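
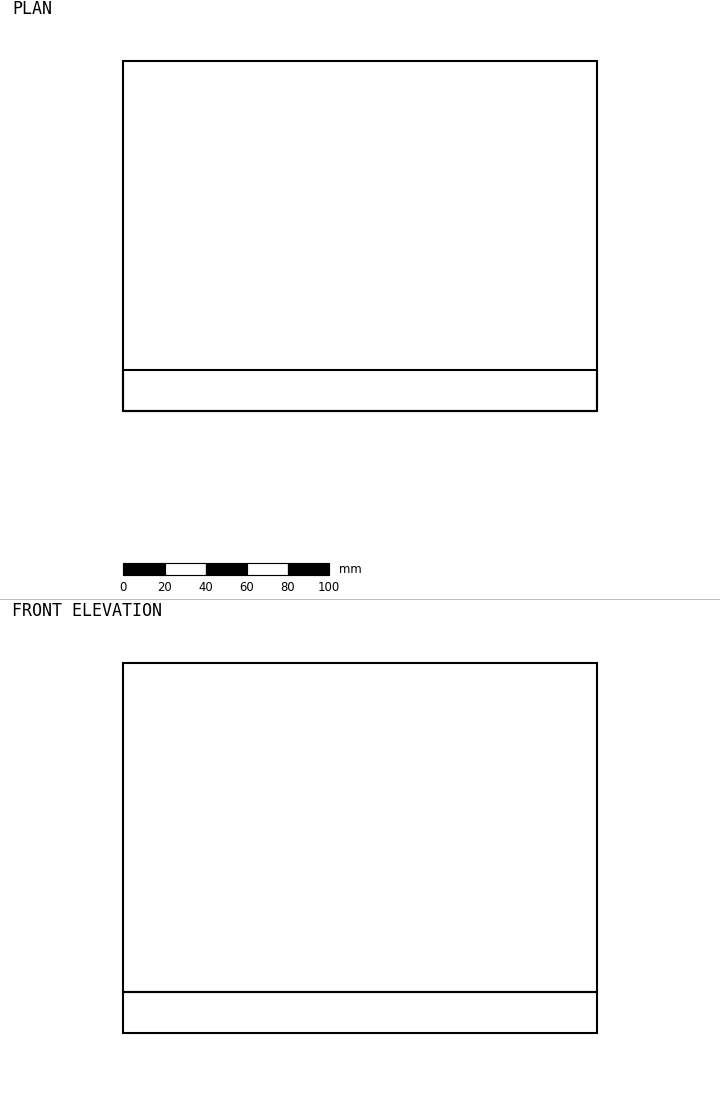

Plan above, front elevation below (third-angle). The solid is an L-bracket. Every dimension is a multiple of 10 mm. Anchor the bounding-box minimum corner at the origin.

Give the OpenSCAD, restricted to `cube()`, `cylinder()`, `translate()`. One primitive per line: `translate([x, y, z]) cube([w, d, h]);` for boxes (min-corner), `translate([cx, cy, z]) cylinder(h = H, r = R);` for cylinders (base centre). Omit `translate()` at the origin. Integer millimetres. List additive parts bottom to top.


cube([230, 170, 20]);
translate([0, 0, 20]) cube([230, 20, 160]);


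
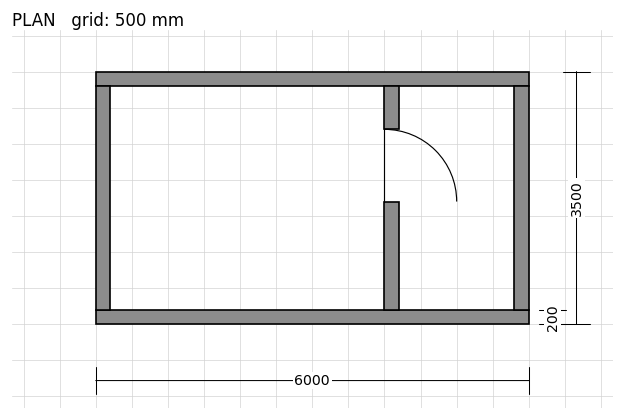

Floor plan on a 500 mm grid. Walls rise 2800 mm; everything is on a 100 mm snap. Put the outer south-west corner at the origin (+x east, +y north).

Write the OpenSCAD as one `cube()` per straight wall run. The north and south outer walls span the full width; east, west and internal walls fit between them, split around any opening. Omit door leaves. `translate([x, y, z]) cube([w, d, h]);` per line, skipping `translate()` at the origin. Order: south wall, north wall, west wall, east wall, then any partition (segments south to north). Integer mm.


cube([6000, 200, 2800]);
translate([0, 3300, 0]) cube([6000, 200, 2800]);
translate([0, 200, 0]) cube([200, 3100, 2800]);
translate([5800, 200, 0]) cube([200, 3100, 2800]);
translate([4000, 200, 0]) cube([200, 1500, 2800]);
translate([4000, 2700, 0]) cube([200, 600, 2800]);


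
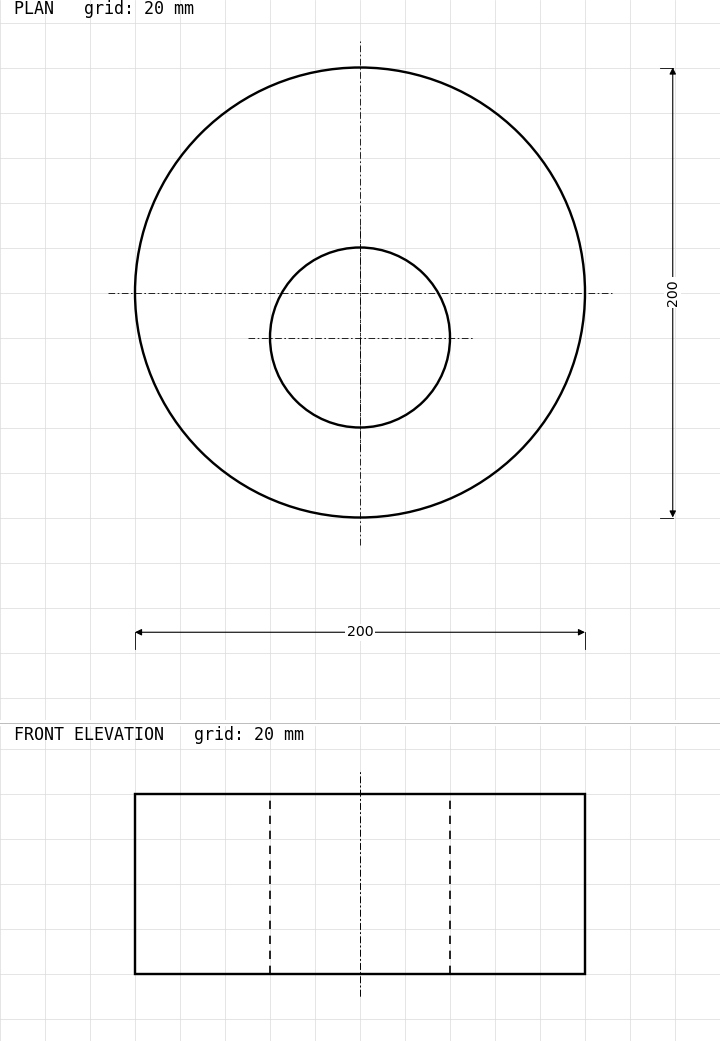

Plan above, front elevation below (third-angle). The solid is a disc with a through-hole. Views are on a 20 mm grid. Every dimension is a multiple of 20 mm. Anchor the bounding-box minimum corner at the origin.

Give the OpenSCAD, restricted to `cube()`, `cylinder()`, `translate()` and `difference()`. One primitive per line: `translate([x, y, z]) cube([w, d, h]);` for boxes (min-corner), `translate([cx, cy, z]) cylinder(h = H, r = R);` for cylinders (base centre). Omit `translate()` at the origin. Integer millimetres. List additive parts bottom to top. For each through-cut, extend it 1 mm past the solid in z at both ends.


difference() {
  translate([100, 100, 0]) cylinder(h = 80, r = 100);
  translate([100, 80, -1]) cylinder(h = 82, r = 40);
}


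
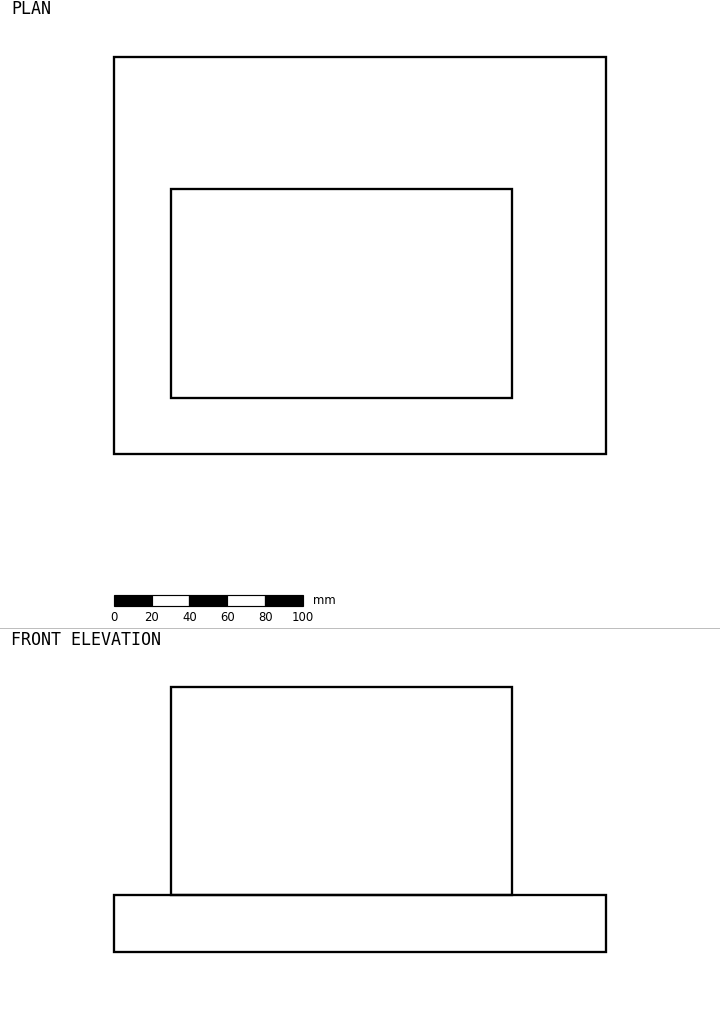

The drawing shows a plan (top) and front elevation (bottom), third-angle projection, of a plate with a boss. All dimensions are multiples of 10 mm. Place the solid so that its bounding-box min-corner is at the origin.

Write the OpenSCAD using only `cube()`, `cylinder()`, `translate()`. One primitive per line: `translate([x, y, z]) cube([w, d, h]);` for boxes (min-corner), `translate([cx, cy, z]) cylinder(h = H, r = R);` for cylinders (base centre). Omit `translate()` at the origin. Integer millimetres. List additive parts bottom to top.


cube([260, 210, 30]);
translate([30, 30, 30]) cube([180, 110, 110]);


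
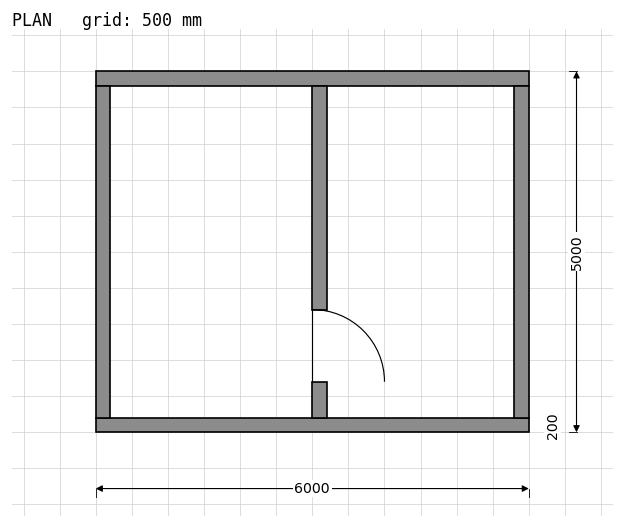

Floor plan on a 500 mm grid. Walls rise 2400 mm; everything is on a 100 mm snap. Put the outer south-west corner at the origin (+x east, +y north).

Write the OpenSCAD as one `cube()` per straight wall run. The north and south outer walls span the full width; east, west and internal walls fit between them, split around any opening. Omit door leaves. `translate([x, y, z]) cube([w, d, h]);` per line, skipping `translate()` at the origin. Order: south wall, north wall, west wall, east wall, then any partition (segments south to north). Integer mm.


cube([6000, 200, 2400]);
translate([0, 4800, 0]) cube([6000, 200, 2400]);
translate([0, 200, 0]) cube([200, 4600, 2400]);
translate([5800, 200, 0]) cube([200, 4600, 2400]);
translate([3000, 200, 0]) cube([200, 500, 2400]);
translate([3000, 1700, 0]) cube([200, 3100, 2400]);


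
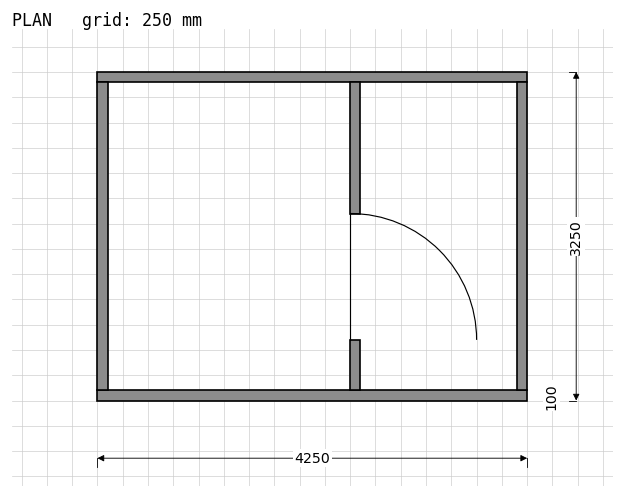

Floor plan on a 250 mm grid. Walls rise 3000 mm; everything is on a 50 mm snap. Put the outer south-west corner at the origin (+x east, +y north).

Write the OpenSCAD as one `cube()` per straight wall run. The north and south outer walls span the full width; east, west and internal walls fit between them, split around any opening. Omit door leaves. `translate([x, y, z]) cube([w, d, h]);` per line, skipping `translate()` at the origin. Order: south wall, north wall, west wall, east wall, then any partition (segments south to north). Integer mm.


cube([4250, 100, 3000]);
translate([0, 3150, 0]) cube([4250, 100, 3000]);
translate([0, 100, 0]) cube([100, 3050, 3000]);
translate([4150, 100, 0]) cube([100, 3050, 3000]);
translate([2500, 100, 0]) cube([100, 500, 3000]);
translate([2500, 1850, 0]) cube([100, 1300, 3000]);


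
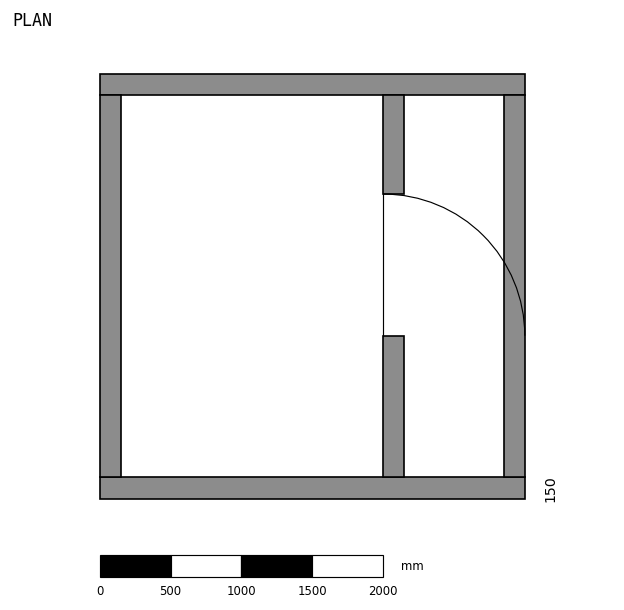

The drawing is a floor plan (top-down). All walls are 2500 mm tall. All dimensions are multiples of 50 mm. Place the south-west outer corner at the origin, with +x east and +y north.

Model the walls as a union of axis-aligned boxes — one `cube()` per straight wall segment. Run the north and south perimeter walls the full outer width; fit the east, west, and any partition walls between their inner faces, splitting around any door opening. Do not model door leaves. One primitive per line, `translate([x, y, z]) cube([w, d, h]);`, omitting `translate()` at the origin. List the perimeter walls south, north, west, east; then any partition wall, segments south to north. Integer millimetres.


cube([3000, 150, 2500]);
translate([0, 2850, 0]) cube([3000, 150, 2500]);
translate([0, 150, 0]) cube([150, 2700, 2500]);
translate([2850, 150, 0]) cube([150, 2700, 2500]);
translate([2000, 150, 0]) cube([150, 1000, 2500]);
translate([2000, 2150, 0]) cube([150, 700, 2500]);


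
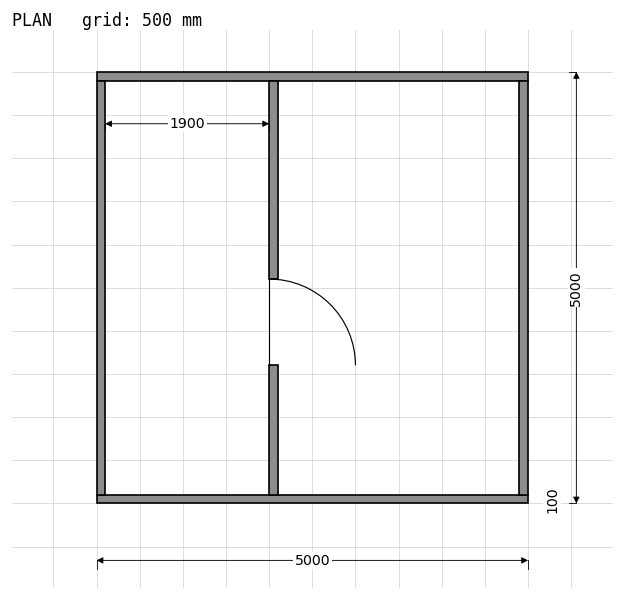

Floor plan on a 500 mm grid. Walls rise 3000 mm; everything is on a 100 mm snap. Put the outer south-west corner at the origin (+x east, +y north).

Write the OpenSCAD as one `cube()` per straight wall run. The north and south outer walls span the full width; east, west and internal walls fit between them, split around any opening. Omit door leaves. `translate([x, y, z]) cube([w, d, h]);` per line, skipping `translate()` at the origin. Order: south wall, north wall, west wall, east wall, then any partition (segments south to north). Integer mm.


cube([5000, 100, 3000]);
translate([0, 4900, 0]) cube([5000, 100, 3000]);
translate([0, 100, 0]) cube([100, 4800, 3000]);
translate([4900, 100, 0]) cube([100, 4800, 3000]);
translate([2000, 100, 0]) cube([100, 1500, 3000]);
translate([2000, 2600, 0]) cube([100, 2300, 3000]);


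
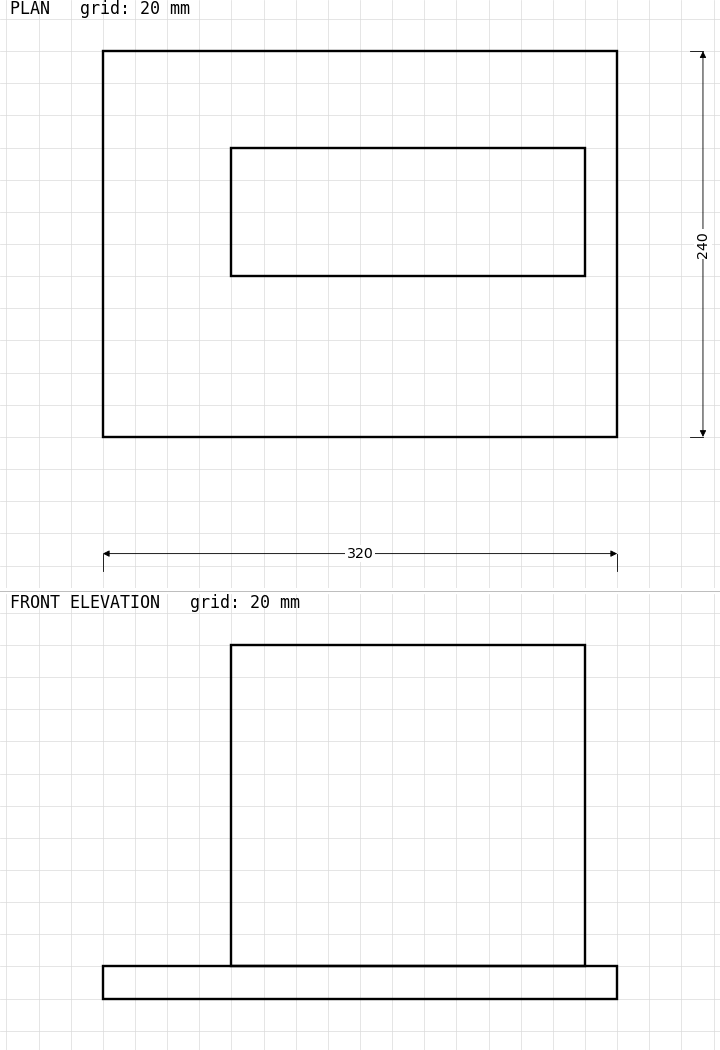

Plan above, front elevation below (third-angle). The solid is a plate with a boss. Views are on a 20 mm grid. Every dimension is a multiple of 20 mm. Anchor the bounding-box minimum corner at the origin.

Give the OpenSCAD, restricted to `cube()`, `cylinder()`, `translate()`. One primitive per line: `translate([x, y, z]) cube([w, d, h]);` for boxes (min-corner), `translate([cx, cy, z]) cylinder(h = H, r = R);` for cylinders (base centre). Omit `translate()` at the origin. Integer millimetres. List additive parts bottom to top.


cube([320, 240, 20]);
translate([80, 100, 20]) cube([220, 80, 200]);


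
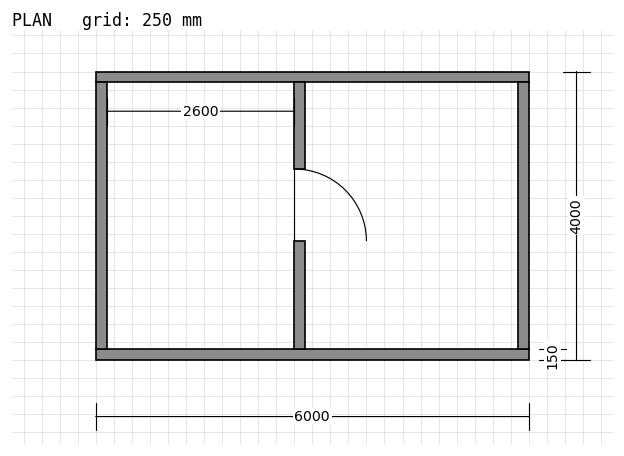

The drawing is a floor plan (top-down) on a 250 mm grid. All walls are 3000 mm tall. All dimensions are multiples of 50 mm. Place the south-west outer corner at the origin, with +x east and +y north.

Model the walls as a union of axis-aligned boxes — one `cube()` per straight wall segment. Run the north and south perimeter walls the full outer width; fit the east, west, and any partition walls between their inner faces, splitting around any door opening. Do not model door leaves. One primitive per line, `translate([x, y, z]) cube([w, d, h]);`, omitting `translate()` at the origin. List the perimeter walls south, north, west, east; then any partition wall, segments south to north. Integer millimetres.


cube([6000, 150, 3000]);
translate([0, 3850, 0]) cube([6000, 150, 3000]);
translate([0, 150, 0]) cube([150, 3700, 3000]);
translate([5850, 150, 0]) cube([150, 3700, 3000]);
translate([2750, 150, 0]) cube([150, 1500, 3000]);
translate([2750, 2650, 0]) cube([150, 1200, 3000]);


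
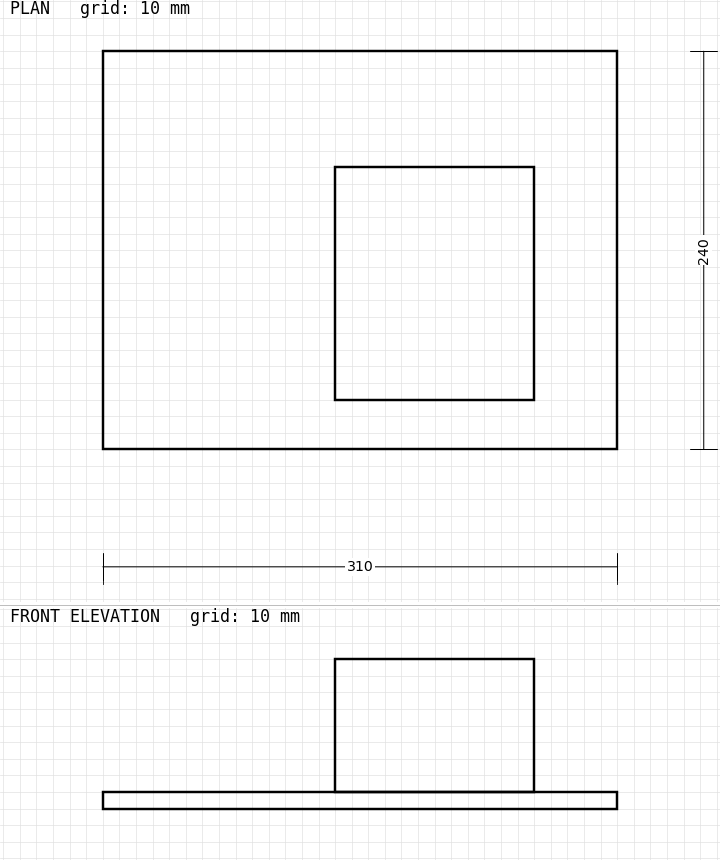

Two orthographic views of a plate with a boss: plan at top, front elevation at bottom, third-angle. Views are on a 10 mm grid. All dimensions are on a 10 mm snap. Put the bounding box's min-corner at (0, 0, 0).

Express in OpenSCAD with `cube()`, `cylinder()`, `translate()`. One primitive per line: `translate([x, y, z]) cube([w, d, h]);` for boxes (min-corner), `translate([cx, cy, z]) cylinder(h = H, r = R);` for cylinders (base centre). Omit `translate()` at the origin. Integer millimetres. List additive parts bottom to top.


cube([310, 240, 10]);
translate([140, 30, 10]) cube([120, 140, 80]);


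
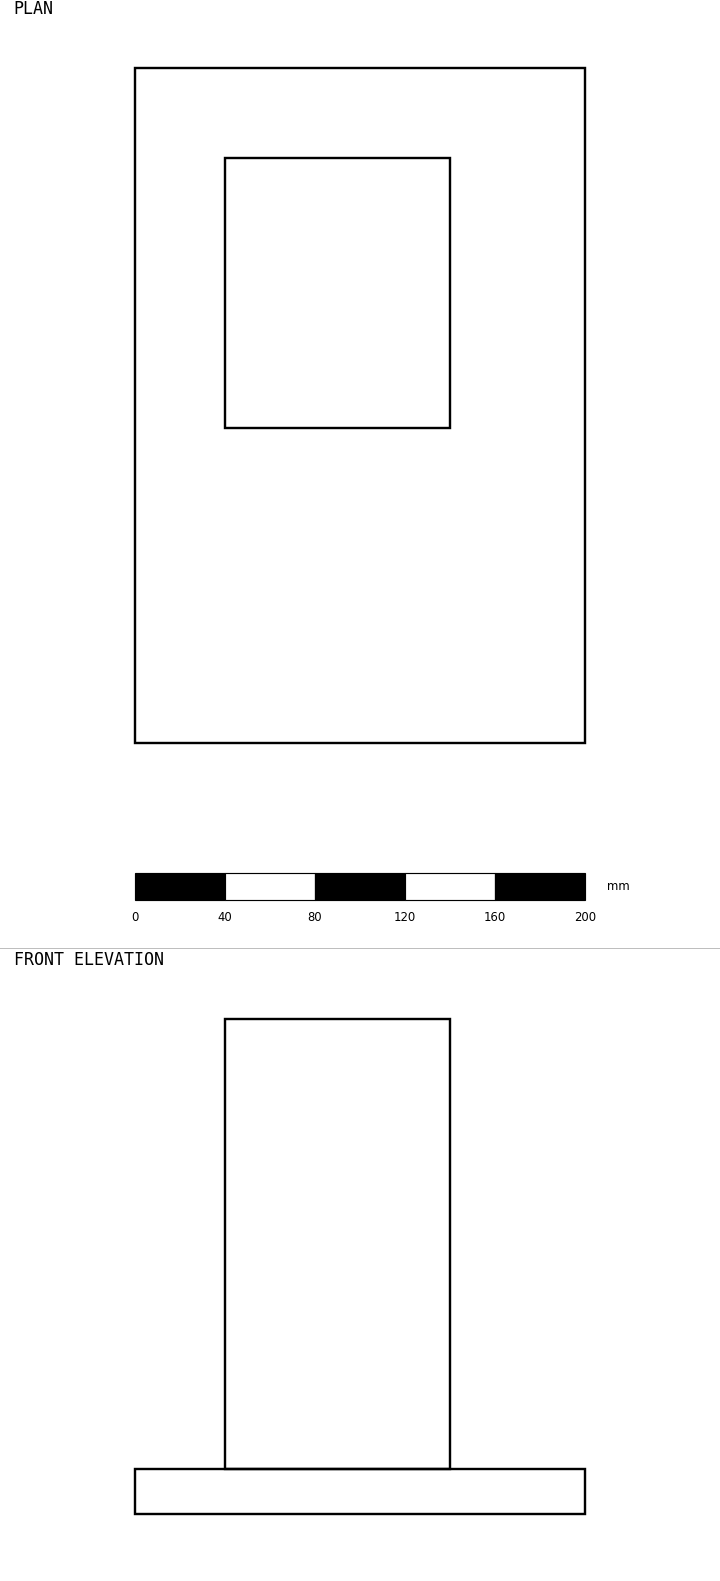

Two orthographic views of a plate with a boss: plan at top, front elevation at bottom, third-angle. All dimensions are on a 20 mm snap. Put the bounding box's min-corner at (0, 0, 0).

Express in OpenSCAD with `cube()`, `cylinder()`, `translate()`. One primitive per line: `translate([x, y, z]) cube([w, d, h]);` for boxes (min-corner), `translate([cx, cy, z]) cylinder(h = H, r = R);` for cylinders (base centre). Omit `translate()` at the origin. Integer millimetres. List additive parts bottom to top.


cube([200, 300, 20]);
translate([40, 140, 20]) cube([100, 120, 200]);


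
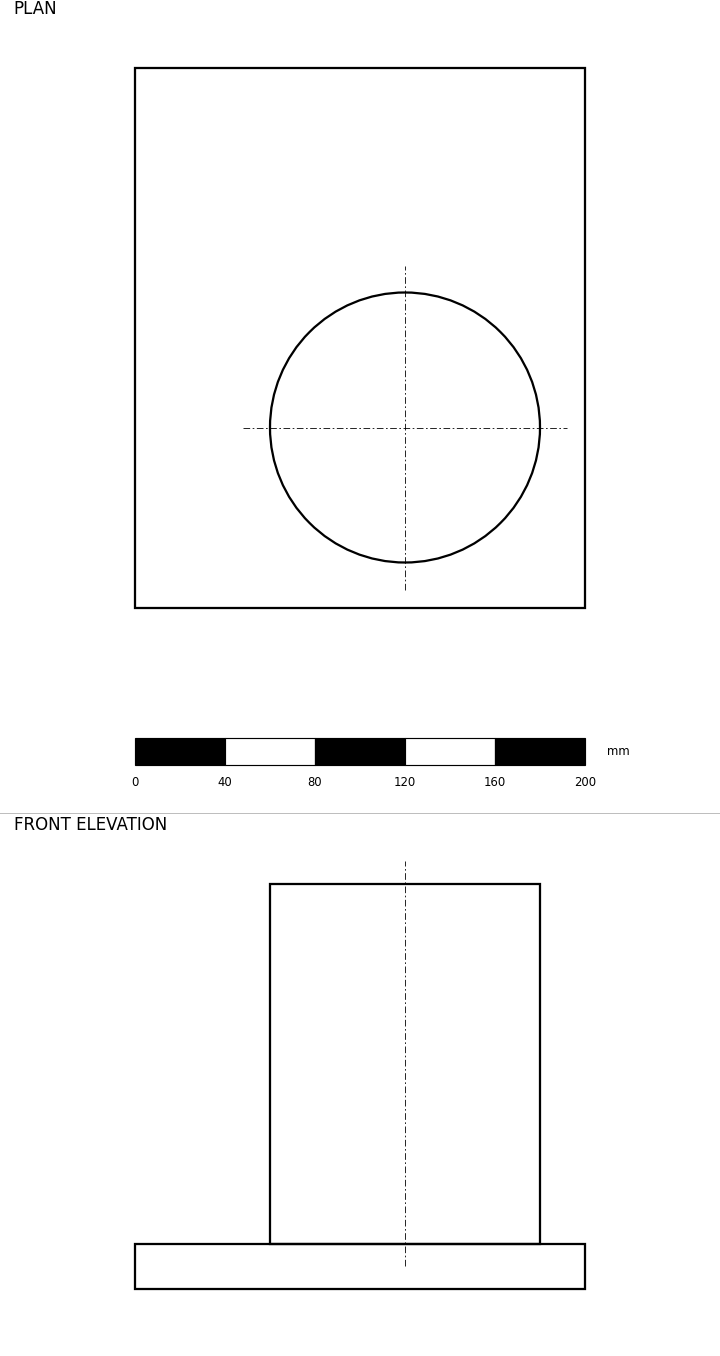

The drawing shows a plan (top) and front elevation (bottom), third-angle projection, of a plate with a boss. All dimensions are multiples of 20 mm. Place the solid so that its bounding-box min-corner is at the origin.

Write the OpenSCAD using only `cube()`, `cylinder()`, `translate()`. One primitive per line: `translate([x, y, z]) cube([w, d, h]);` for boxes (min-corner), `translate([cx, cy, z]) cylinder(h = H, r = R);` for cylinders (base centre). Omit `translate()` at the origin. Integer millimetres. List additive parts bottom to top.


cube([200, 240, 20]);
translate([120, 80, 20]) cylinder(h = 160, r = 60);


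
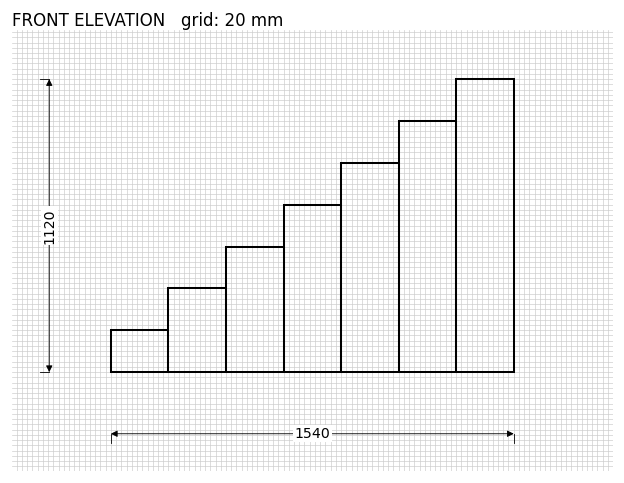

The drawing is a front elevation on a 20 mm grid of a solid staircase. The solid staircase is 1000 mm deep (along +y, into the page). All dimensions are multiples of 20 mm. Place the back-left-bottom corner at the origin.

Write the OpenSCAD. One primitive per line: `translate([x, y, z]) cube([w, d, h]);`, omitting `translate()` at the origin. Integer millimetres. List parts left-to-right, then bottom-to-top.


cube([220, 1000, 160]);
translate([220, 0, 0]) cube([220, 1000, 320]);
translate([440, 0, 0]) cube([220, 1000, 480]);
translate([660, 0, 0]) cube([220, 1000, 640]);
translate([880, 0, 0]) cube([220, 1000, 800]);
translate([1100, 0, 0]) cube([220, 1000, 960]);
translate([1320, 0, 0]) cube([220, 1000, 1120]);


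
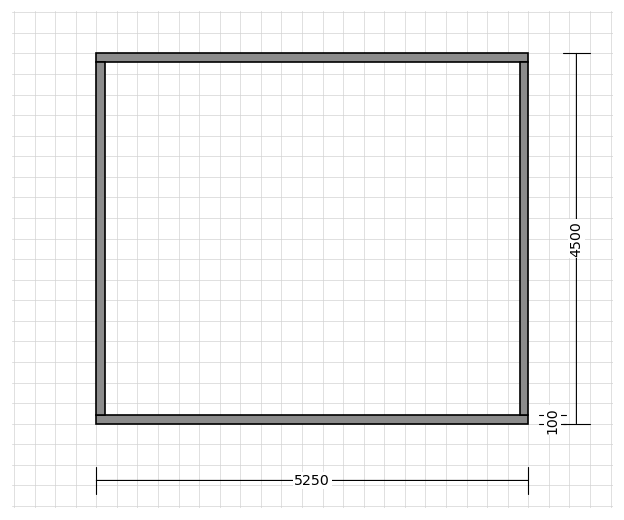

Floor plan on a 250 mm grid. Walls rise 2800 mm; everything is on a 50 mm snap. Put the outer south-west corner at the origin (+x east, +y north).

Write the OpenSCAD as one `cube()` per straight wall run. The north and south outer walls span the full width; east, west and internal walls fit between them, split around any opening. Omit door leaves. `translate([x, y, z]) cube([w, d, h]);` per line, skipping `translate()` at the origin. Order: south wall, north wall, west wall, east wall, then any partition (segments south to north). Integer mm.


cube([5250, 100, 2800]);
translate([0, 4400, 0]) cube([5250, 100, 2800]);
translate([0, 100, 0]) cube([100, 4300, 2800]);
translate([5150, 100, 0]) cube([100, 4300, 2800]);


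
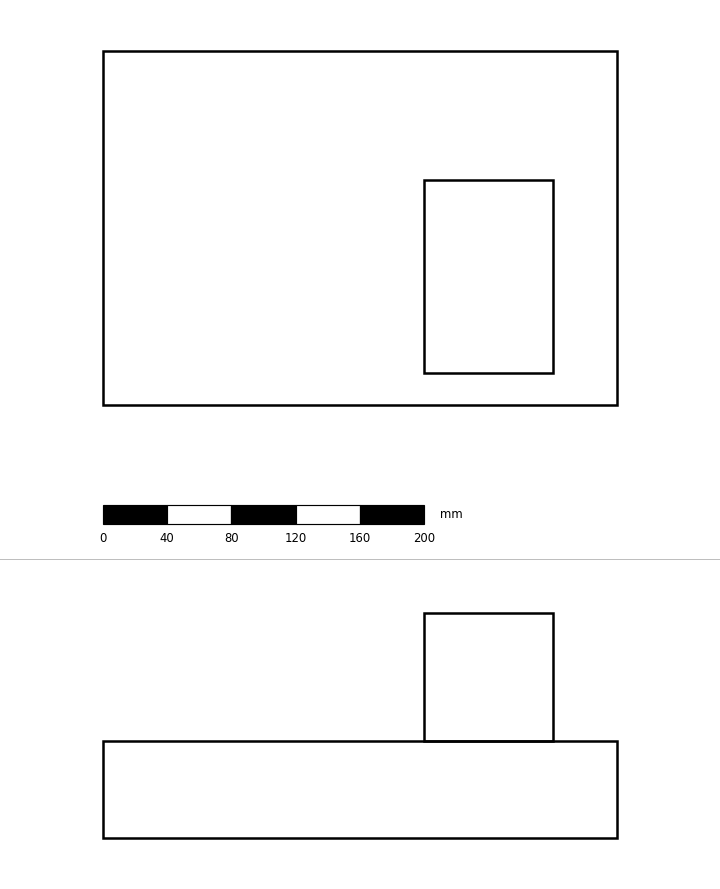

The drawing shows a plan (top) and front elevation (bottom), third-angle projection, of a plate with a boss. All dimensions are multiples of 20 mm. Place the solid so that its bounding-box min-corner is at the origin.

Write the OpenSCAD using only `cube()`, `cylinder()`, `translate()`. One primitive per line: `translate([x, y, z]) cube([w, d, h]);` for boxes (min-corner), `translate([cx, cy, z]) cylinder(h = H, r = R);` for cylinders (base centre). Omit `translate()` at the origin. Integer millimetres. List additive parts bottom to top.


cube([320, 220, 60]);
translate([200, 20, 60]) cube([80, 120, 80]);


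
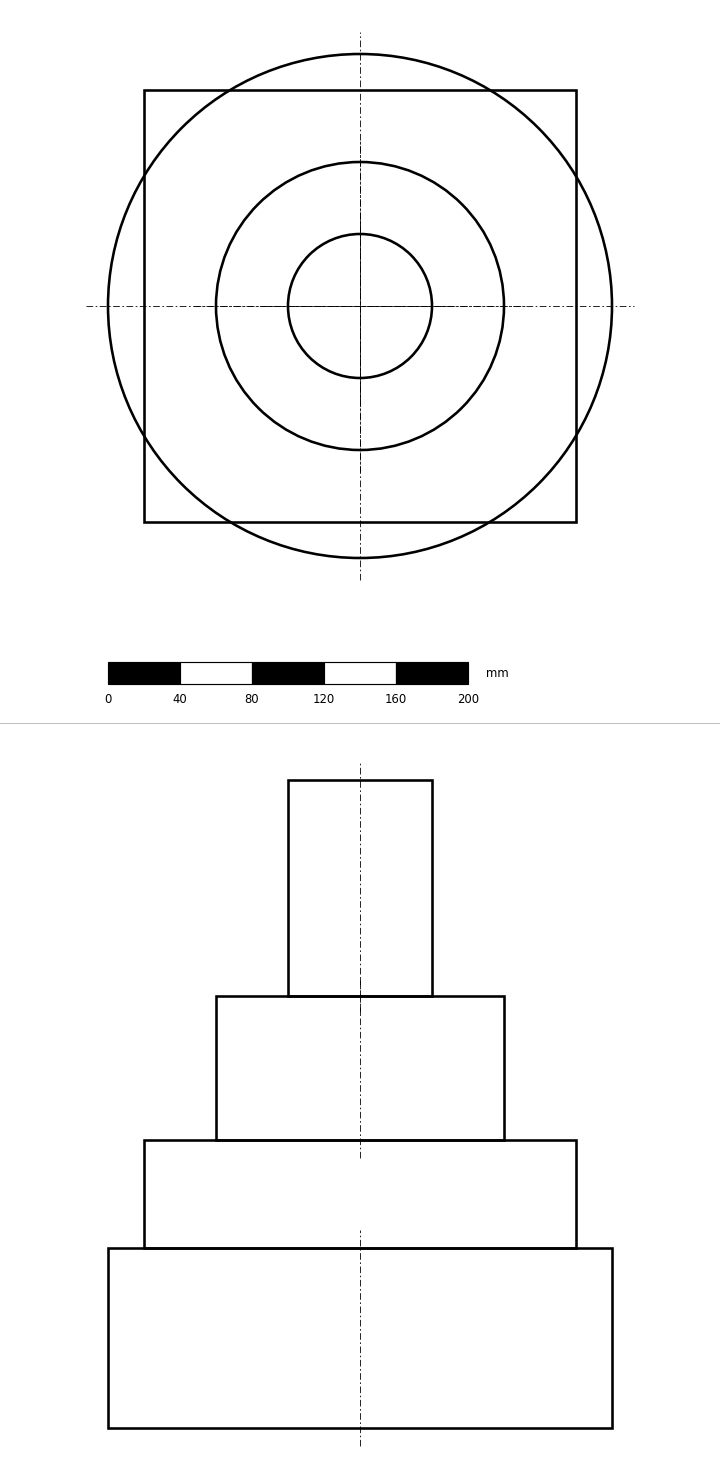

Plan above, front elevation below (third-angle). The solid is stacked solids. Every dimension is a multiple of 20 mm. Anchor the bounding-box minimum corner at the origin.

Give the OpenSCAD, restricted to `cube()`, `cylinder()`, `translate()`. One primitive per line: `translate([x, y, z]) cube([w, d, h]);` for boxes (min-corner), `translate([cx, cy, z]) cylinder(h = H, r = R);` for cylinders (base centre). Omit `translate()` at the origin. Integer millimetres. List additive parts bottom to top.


translate([140, 140, 0]) cylinder(h = 100, r = 140);
translate([20, 20, 100]) cube([240, 240, 60]);
translate([140, 140, 160]) cylinder(h = 80, r = 80);
translate([140, 140, 240]) cylinder(h = 120, r = 40);


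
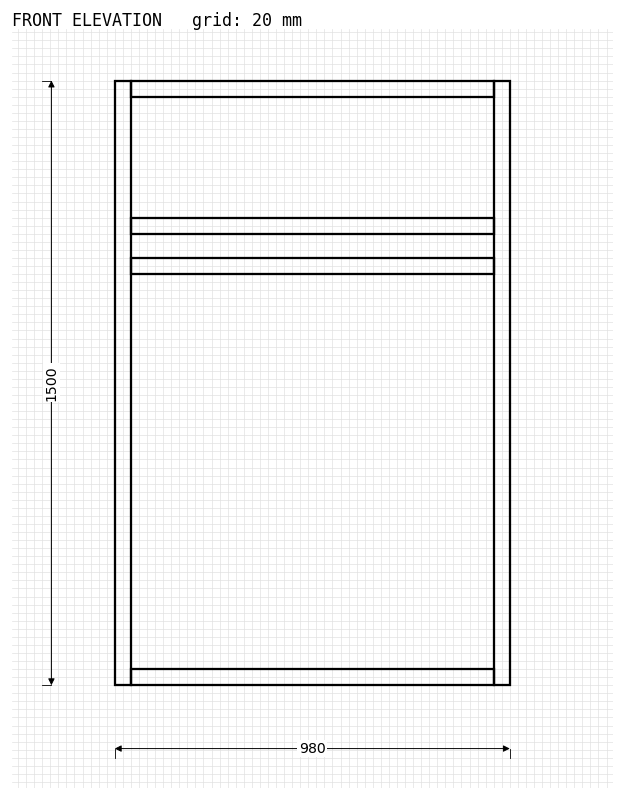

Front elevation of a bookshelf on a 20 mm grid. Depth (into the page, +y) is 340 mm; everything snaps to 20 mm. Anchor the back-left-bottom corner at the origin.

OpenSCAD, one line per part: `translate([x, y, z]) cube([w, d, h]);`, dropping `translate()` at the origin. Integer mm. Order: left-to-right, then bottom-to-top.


cube([40, 340, 1500]);
translate([40, 0, 0]) cube([900, 340, 40]);
translate([40, 0, 1020]) cube([900, 340, 40]);
translate([40, 0, 1120]) cube([900, 340, 40]);
translate([40, 0, 1460]) cube([900, 340, 40]);
translate([940, 0, 0]) cube([40, 340, 1500]);


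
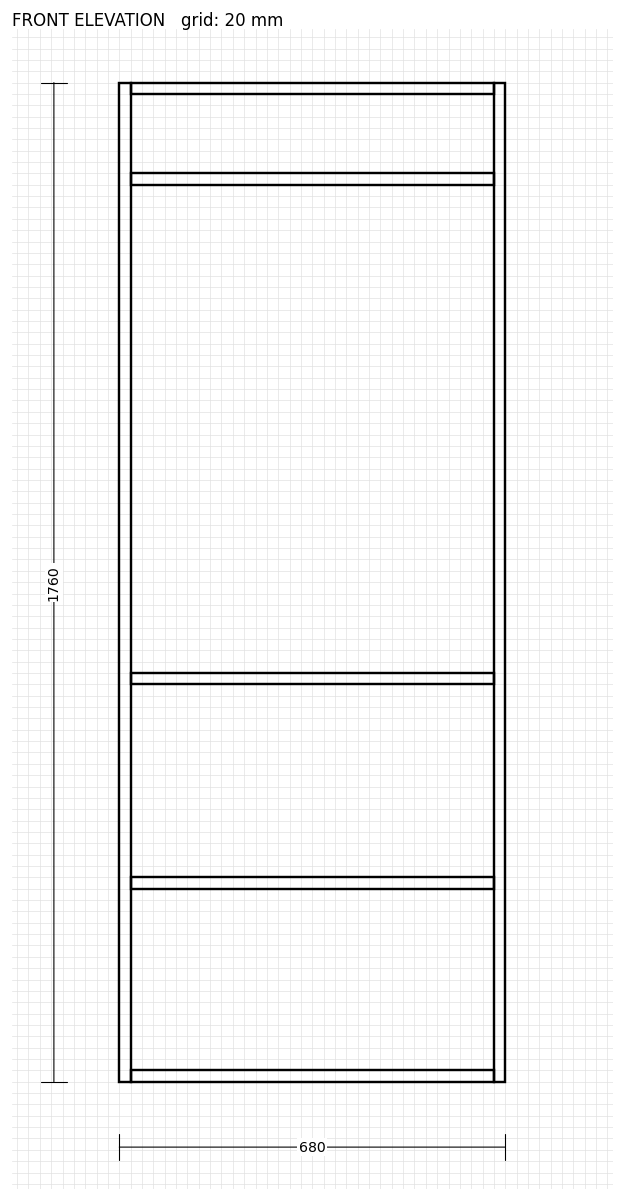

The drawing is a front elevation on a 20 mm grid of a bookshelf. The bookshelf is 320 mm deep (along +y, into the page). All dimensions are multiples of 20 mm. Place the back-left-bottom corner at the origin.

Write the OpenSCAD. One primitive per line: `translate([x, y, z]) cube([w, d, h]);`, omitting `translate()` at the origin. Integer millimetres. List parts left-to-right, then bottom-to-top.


cube([20, 320, 1760]);
translate([20, 0, 0]) cube([640, 320, 20]);
translate([20, 0, 340]) cube([640, 320, 20]);
translate([20, 0, 700]) cube([640, 320, 20]);
translate([20, 0, 1580]) cube([640, 320, 20]);
translate([20, 0, 1740]) cube([640, 320, 20]);
translate([660, 0, 0]) cube([20, 320, 1760]);


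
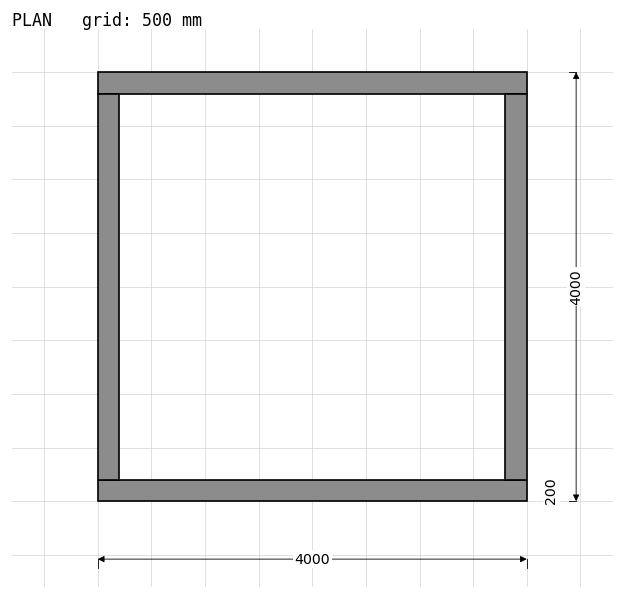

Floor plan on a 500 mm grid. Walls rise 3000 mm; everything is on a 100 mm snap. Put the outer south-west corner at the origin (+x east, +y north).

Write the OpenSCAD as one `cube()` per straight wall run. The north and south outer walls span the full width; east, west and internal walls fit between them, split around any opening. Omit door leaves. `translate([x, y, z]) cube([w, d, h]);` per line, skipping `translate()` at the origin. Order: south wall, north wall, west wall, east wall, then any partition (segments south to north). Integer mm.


cube([4000, 200, 3000]);
translate([0, 3800, 0]) cube([4000, 200, 3000]);
translate([0, 200, 0]) cube([200, 3600, 3000]);
translate([3800, 200, 0]) cube([200, 3600, 3000]);


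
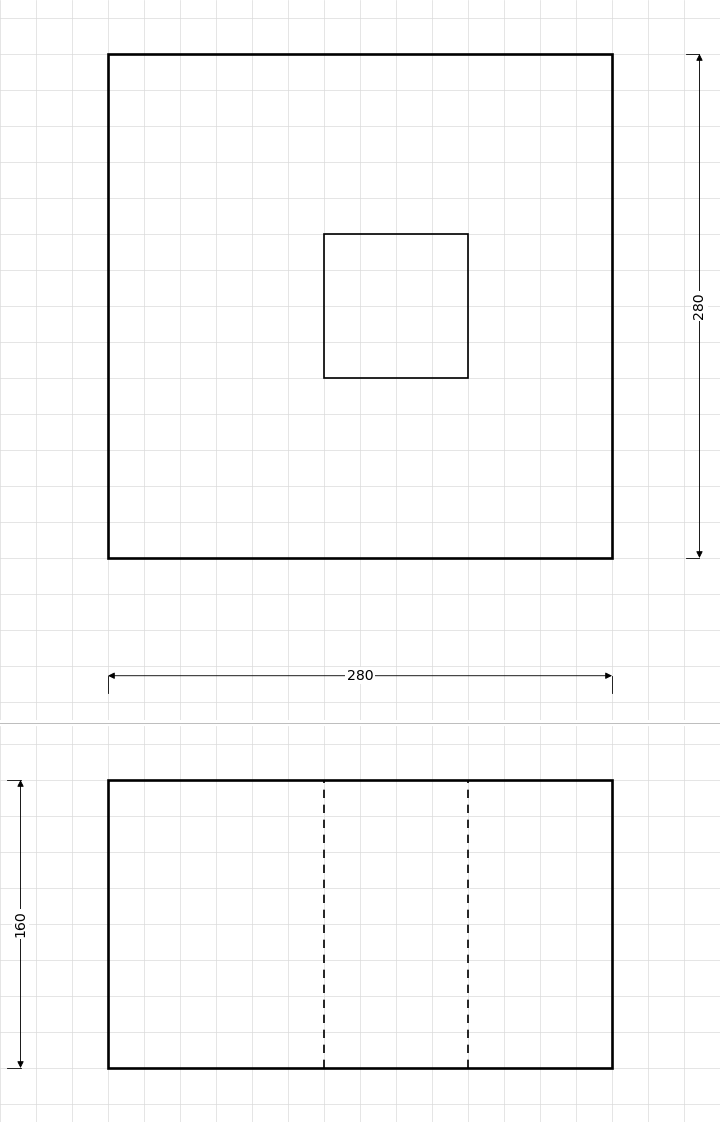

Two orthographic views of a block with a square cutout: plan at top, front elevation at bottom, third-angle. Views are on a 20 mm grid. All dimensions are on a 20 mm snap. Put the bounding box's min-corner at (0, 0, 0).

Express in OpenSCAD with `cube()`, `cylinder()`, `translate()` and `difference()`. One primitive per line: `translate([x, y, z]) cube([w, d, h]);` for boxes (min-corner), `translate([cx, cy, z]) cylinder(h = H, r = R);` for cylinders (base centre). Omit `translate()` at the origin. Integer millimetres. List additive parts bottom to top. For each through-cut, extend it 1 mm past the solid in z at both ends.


difference() {
  cube([280, 280, 160]);
  translate([120, 100, -1]) cube([80, 80, 162]);
}


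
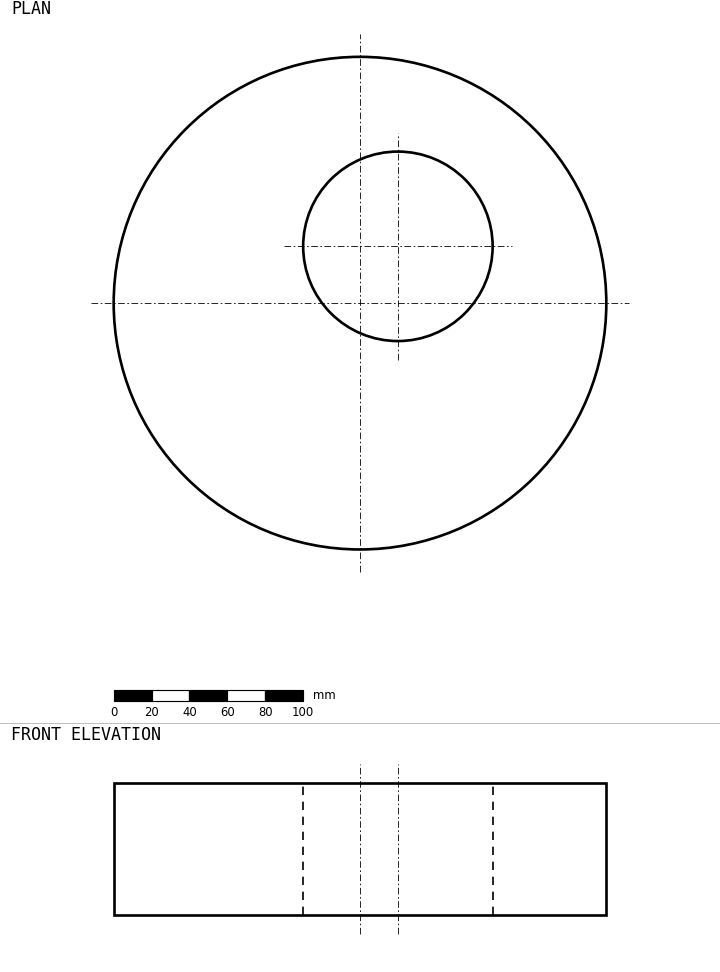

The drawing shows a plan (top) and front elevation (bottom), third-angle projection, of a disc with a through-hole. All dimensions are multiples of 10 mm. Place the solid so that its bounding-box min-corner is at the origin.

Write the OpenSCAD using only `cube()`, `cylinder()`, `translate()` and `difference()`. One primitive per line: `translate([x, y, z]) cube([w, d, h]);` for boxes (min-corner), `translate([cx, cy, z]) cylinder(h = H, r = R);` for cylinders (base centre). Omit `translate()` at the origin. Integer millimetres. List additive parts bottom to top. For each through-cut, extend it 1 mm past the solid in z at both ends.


difference() {
  translate([130, 130, 0]) cylinder(h = 70, r = 130);
  translate([150, 160, -1]) cylinder(h = 72, r = 50);
}


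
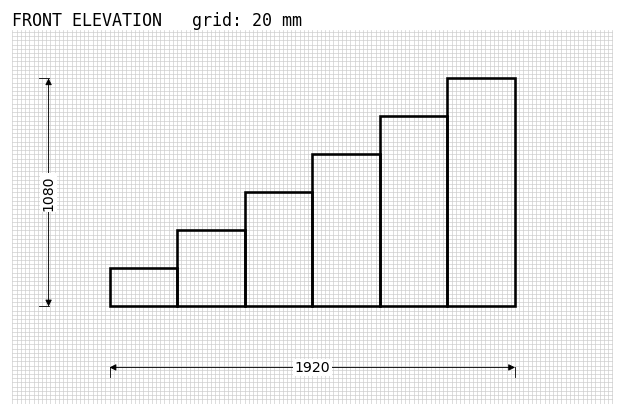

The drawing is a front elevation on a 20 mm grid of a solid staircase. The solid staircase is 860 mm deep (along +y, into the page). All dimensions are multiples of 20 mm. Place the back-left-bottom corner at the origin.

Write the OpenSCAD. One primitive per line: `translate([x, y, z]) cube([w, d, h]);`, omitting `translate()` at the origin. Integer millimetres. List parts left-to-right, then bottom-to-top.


cube([320, 860, 180]);
translate([320, 0, 0]) cube([320, 860, 360]);
translate([640, 0, 0]) cube([320, 860, 540]);
translate([960, 0, 0]) cube([320, 860, 720]);
translate([1280, 0, 0]) cube([320, 860, 900]);
translate([1600, 0, 0]) cube([320, 860, 1080]);


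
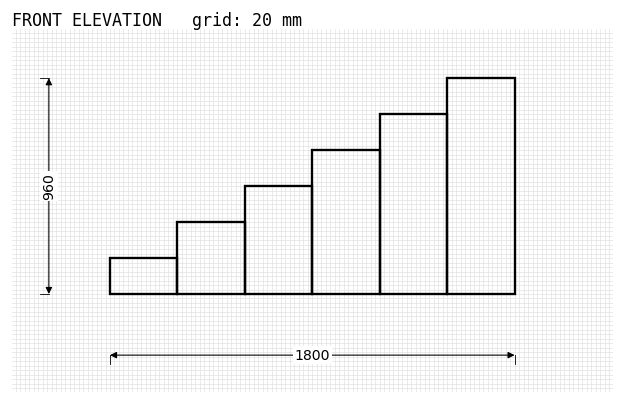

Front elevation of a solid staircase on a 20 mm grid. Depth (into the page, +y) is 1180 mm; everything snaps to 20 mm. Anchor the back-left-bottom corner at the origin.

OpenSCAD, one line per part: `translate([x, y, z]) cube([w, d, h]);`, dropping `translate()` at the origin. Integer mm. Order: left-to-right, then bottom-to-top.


cube([300, 1180, 160]);
translate([300, 0, 0]) cube([300, 1180, 320]);
translate([600, 0, 0]) cube([300, 1180, 480]);
translate([900, 0, 0]) cube([300, 1180, 640]);
translate([1200, 0, 0]) cube([300, 1180, 800]);
translate([1500, 0, 0]) cube([300, 1180, 960]);


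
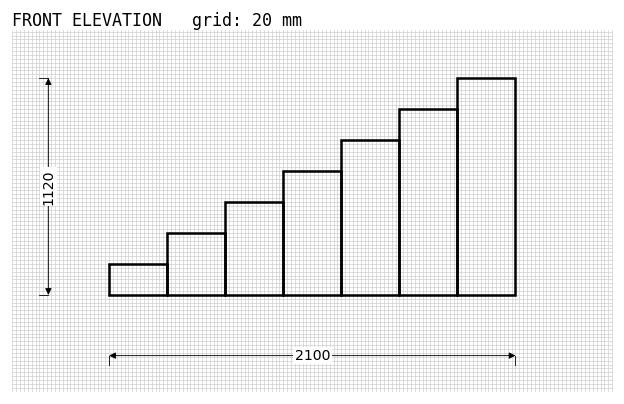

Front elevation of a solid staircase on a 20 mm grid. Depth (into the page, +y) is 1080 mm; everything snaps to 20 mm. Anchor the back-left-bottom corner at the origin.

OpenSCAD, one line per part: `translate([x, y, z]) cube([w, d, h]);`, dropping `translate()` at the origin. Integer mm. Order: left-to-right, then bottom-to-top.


cube([300, 1080, 160]);
translate([300, 0, 0]) cube([300, 1080, 320]);
translate([600, 0, 0]) cube([300, 1080, 480]);
translate([900, 0, 0]) cube([300, 1080, 640]);
translate([1200, 0, 0]) cube([300, 1080, 800]);
translate([1500, 0, 0]) cube([300, 1080, 960]);
translate([1800, 0, 0]) cube([300, 1080, 1120]);


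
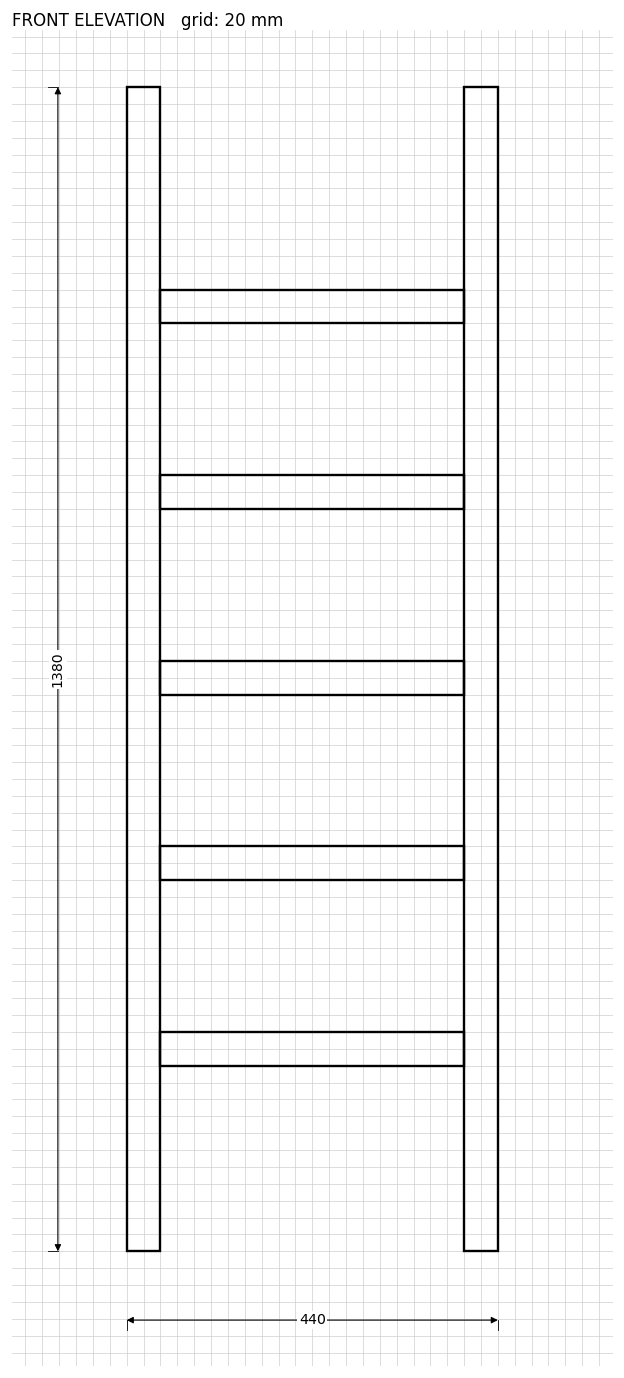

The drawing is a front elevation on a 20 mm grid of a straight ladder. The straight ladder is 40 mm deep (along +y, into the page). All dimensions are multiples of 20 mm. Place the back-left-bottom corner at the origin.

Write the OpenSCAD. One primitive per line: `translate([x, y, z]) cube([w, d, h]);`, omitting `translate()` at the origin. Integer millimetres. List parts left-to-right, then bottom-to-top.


cube([40, 40, 1380]);
translate([40, 0, 220]) cube([360, 40, 40]);
translate([40, 0, 440]) cube([360, 40, 40]);
translate([40, 0, 660]) cube([360, 40, 40]);
translate([40, 0, 880]) cube([360, 40, 40]);
translate([40, 0, 1100]) cube([360, 40, 40]);
translate([400, 0, 0]) cube([40, 40, 1380]);


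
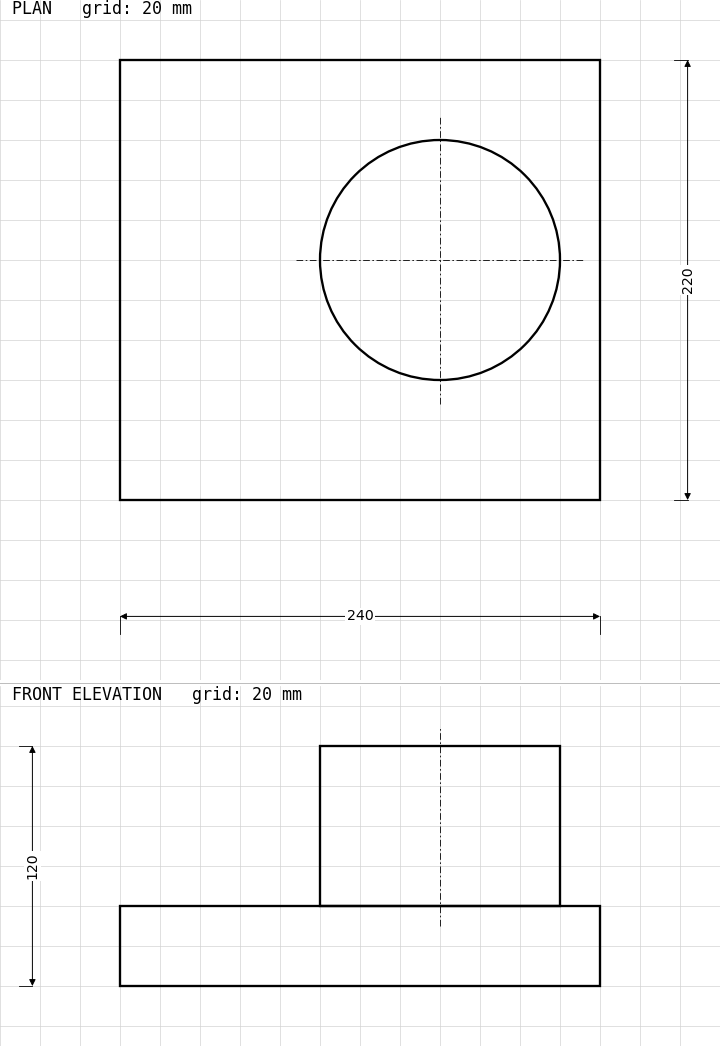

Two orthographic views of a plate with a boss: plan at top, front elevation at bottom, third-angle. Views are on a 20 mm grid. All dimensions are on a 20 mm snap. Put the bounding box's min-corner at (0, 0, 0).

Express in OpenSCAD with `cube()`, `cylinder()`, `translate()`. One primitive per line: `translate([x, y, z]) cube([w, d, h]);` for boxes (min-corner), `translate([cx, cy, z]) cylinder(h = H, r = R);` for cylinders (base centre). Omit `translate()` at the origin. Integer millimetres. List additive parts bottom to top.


cube([240, 220, 40]);
translate([160, 120, 40]) cylinder(h = 80, r = 60);


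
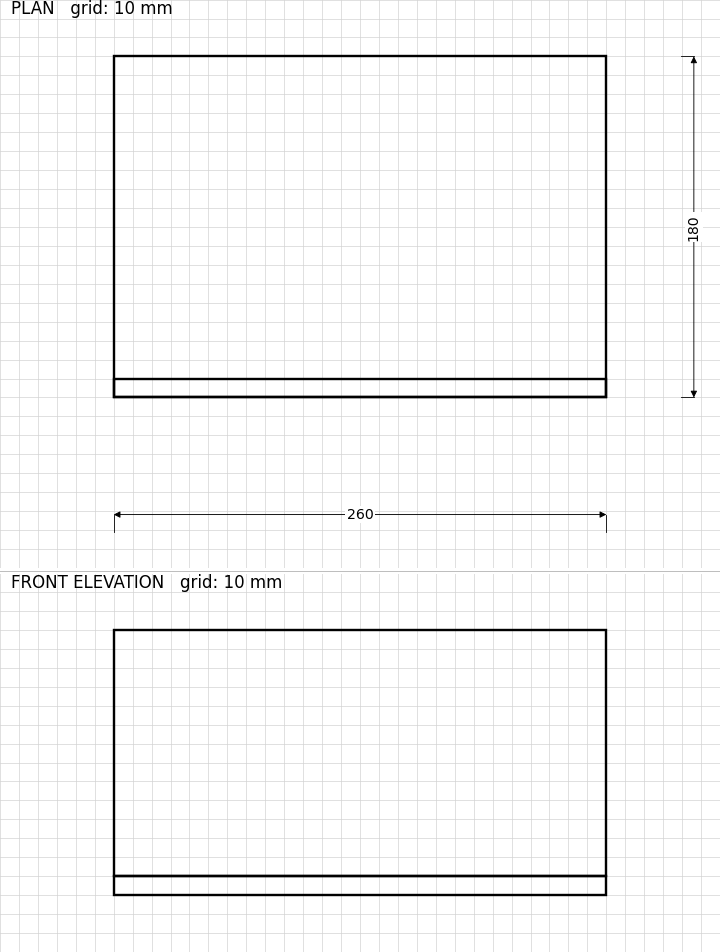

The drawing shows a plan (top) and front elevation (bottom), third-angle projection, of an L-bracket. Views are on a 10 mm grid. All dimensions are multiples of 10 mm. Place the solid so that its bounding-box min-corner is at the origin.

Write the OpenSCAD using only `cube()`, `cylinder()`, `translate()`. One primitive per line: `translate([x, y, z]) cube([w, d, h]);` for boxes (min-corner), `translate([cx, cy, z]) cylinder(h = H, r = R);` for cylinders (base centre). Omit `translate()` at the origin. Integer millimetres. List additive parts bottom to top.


cube([260, 180, 10]);
translate([0, 0, 10]) cube([260, 10, 130]);


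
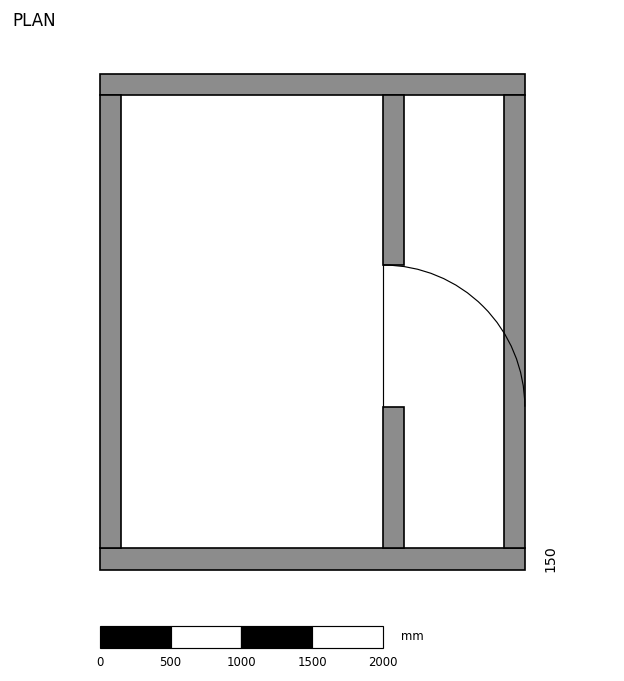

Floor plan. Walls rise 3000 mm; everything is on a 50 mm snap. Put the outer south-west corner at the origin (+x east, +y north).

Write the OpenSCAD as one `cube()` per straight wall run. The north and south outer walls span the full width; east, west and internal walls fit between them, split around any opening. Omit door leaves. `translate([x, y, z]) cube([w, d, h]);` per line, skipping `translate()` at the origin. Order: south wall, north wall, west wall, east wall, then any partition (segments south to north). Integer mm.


cube([3000, 150, 3000]);
translate([0, 3350, 0]) cube([3000, 150, 3000]);
translate([0, 150, 0]) cube([150, 3200, 3000]);
translate([2850, 150, 0]) cube([150, 3200, 3000]);
translate([2000, 150, 0]) cube([150, 1000, 3000]);
translate([2000, 2150, 0]) cube([150, 1200, 3000]);


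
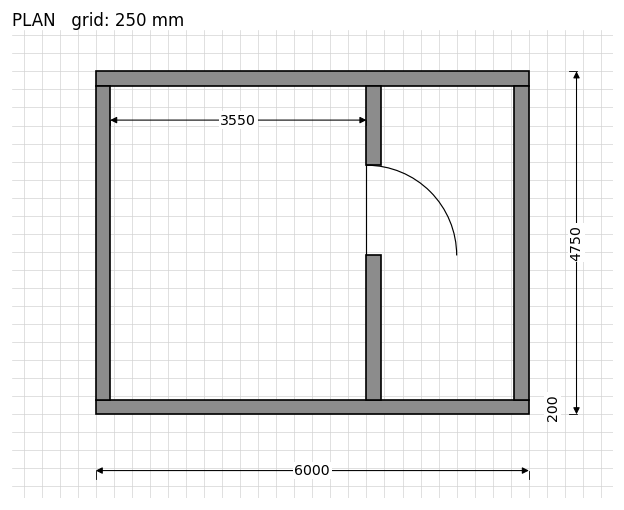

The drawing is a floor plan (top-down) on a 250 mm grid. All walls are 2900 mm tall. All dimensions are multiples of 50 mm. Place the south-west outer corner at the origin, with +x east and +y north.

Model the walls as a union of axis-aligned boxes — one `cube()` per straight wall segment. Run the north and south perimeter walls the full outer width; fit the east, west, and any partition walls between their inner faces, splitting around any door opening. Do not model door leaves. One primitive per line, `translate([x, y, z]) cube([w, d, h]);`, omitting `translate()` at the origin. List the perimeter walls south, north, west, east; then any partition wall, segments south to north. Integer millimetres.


cube([6000, 200, 2900]);
translate([0, 4550, 0]) cube([6000, 200, 2900]);
translate([0, 200, 0]) cube([200, 4350, 2900]);
translate([5800, 200, 0]) cube([200, 4350, 2900]);
translate([3750, 200, 0]) cube([200, 2000, 2900]);
translate([3750, 3450, 0]) cube([200, 1100, 2900]);


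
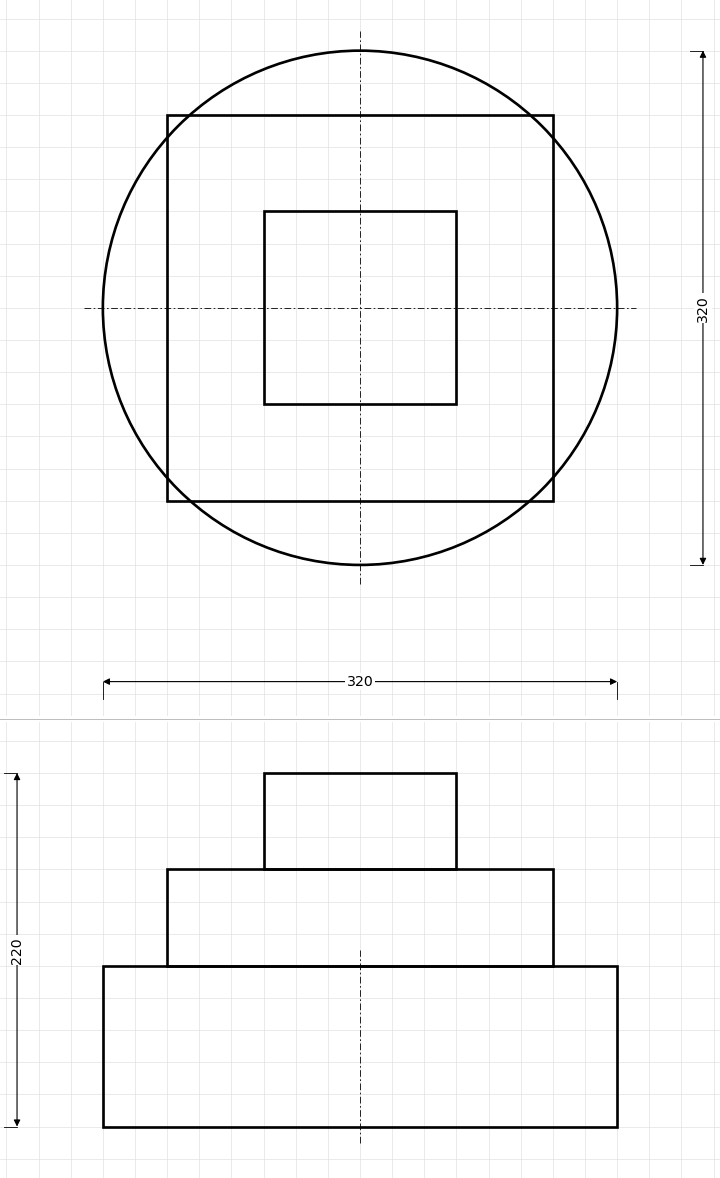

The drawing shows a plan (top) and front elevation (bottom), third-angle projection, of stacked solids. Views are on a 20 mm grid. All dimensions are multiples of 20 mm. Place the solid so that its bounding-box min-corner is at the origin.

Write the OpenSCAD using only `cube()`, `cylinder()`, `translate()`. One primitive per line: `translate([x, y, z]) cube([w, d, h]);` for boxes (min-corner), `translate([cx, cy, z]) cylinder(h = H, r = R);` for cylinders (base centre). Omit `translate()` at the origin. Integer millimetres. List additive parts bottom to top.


translate([160, 160, 0]) cylinder(h = 100, r = 160);
translate([40, 40, 100]) cube([240, 240, 60]);
translate([100, 100, 160]) cube([120, 120, 60]);


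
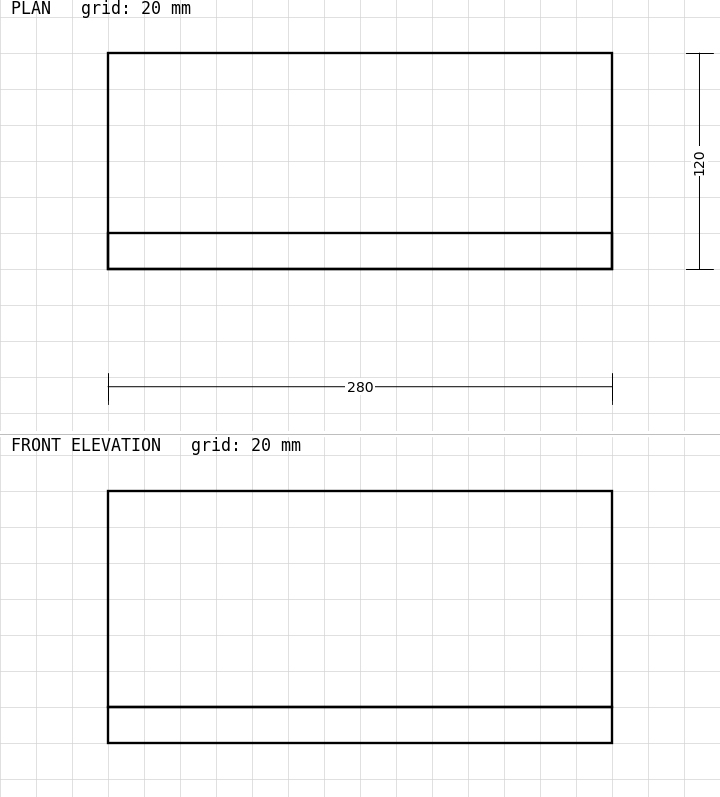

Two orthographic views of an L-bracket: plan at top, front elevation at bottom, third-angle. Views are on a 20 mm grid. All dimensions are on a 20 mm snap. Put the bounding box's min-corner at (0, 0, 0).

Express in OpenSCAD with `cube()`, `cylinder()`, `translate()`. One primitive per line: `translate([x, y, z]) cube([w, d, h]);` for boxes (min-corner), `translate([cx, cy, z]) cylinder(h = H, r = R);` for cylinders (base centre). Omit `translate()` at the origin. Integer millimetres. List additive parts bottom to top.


cube([280, 120, 20]);
translate([0, 0, 20]) cube([280, 20, 120]);


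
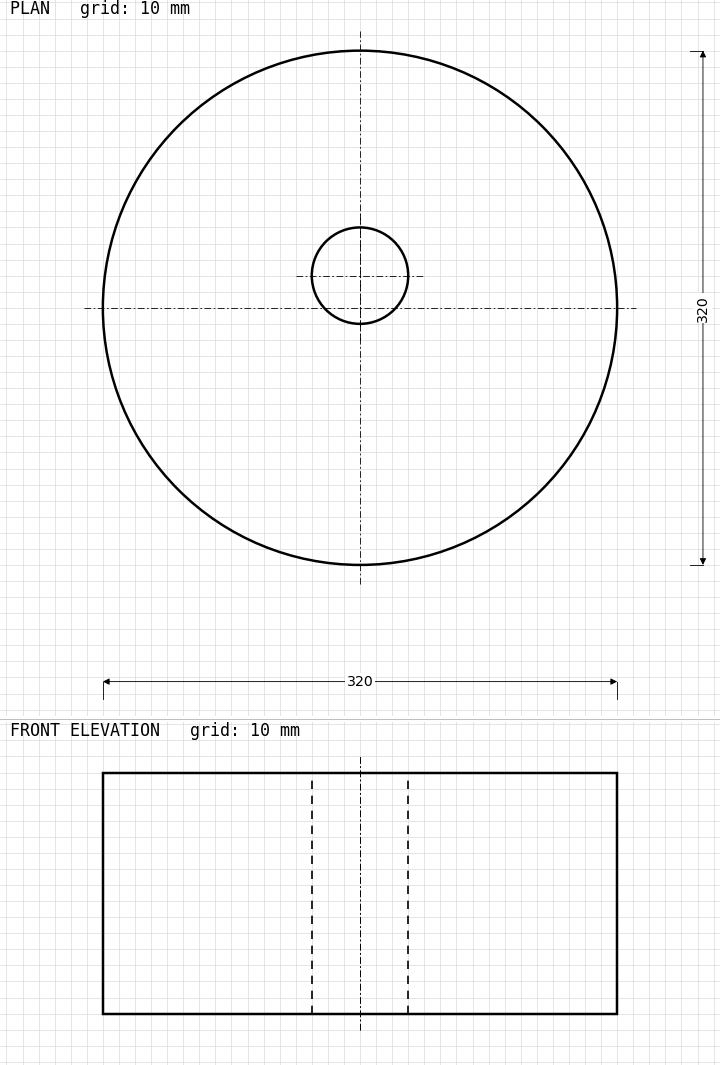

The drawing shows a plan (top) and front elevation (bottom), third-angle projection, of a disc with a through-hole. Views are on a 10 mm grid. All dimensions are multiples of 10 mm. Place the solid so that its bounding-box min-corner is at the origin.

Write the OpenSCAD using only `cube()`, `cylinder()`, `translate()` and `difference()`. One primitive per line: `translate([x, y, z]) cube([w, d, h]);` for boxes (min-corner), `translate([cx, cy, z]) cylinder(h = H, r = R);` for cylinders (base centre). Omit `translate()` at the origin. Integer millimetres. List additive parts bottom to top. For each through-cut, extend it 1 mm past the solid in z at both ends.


difference() {
  translate([160, 160, 0]) cylinder(h = 150, r = 160);
  translate([160, 180, -1]) cylinder(h = 152, r = 30);
}


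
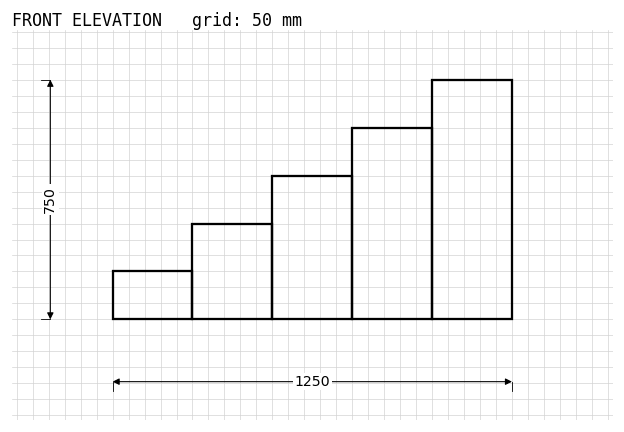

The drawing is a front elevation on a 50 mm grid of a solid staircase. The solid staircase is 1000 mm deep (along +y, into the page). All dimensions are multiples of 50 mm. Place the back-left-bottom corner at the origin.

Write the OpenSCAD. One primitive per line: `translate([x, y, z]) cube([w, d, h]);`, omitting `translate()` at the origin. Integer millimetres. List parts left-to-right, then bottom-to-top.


cube([250, 1000, 150]);
translate([250, 0, 0]) cube([250, 1000, 300]);
translate([500, 0, 0]) cube([250, 1000, 450]);
translate([750, 0, 0]) cube([250, 1000, 600]);
translate([1000, 0, 0]) cube([250, 1000, 750]);


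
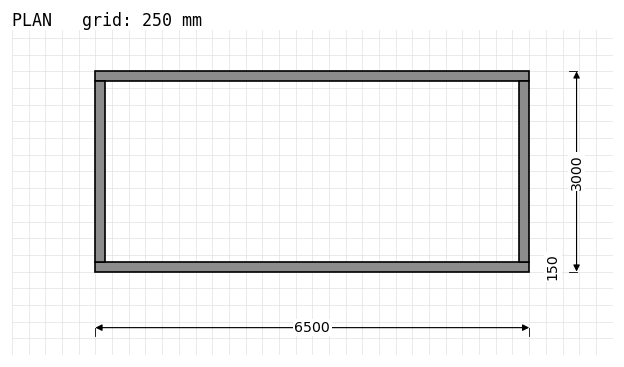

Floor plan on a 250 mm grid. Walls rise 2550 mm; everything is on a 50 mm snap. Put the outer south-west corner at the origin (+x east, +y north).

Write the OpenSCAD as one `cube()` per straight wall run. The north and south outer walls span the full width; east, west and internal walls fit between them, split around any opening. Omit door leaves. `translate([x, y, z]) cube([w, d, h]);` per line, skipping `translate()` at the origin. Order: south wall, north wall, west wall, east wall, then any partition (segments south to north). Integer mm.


cube([6500, 150, 2550]);
translate([0, 2850, 0]) cube([6500, 150, 2550]);
translate([0, 150, 0]) cube([150, 2700, 2550]);
translate([6350, 150, 0]) cube([150, 2700, 2550]);


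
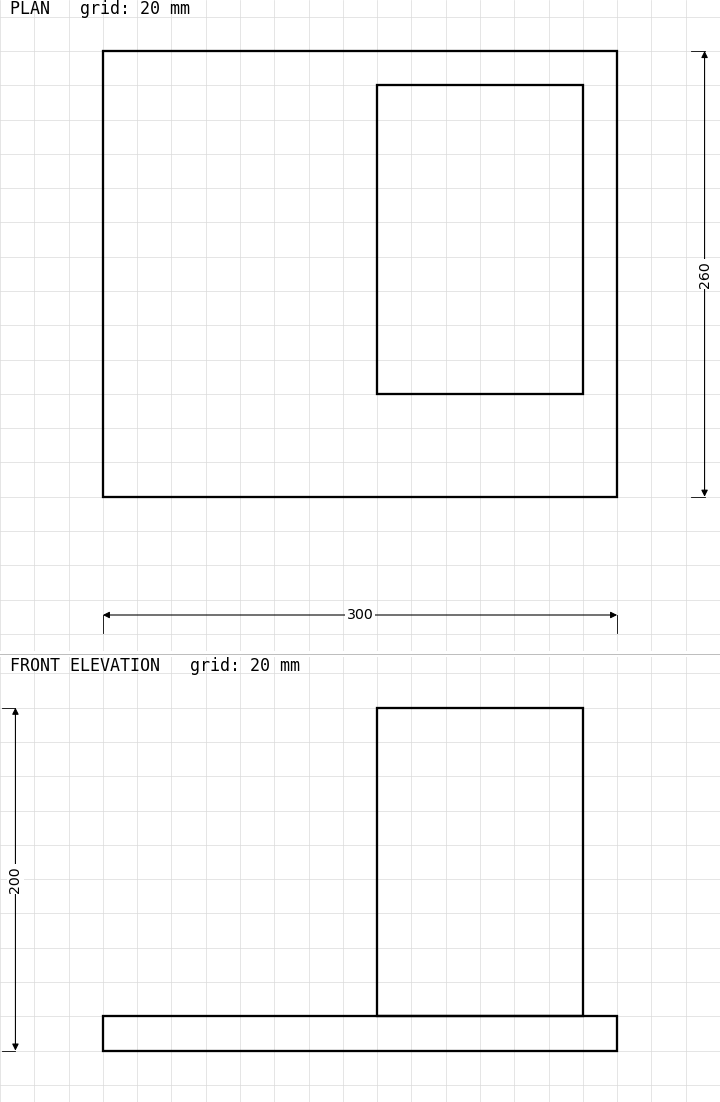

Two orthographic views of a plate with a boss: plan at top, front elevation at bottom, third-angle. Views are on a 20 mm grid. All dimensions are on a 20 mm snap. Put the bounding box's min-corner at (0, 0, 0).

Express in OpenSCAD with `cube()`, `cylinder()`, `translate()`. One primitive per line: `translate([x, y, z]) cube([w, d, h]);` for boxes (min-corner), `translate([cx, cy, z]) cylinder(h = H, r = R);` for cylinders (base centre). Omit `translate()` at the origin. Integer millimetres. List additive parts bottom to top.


cube([300, 260, 20]);
translate([160, 60, 20]) cube([120, 180, 180]);


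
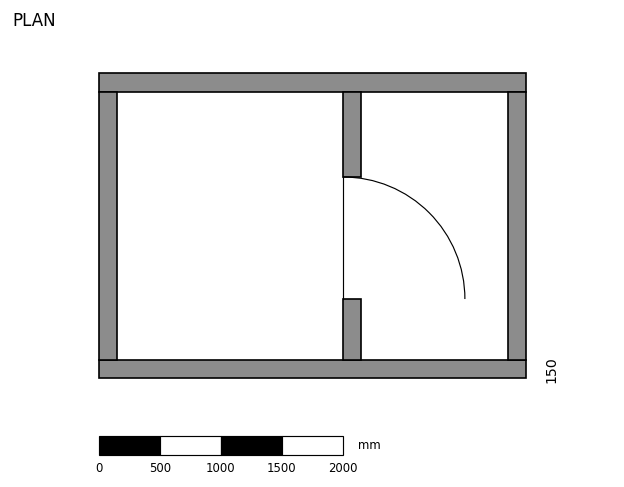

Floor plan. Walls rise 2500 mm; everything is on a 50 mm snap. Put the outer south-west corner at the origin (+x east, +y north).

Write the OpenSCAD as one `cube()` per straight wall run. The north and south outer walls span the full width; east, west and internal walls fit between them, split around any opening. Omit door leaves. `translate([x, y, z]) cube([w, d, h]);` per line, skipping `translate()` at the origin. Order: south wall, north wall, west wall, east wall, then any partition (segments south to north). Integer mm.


cube([3500, 150, 2500]);
translate([0, 2350, 0]) cube([3500, 150, 2500]);
translate([0, 150, 0]) cube([150, 2200, 2500]);
translate([3350, 150, 0]) cube([150, 2200, 2500]);
translate([2000, 150, 0]) cube([150, 500, 2500]);
translate([2000, 1650, 0]) cube([150, 700, 2500]);


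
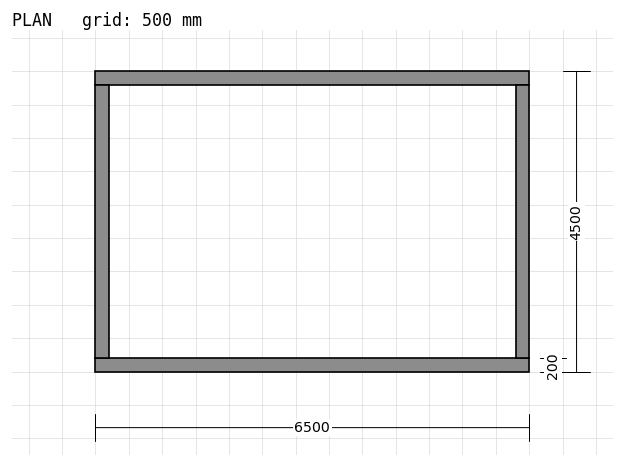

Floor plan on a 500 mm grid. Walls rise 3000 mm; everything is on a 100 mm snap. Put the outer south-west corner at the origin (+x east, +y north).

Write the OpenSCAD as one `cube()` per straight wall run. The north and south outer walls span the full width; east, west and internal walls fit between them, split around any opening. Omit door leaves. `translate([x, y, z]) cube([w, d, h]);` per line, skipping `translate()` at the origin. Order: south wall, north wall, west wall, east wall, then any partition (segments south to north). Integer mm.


cube([6500, 200, 3000]);
translate([0, 4300, 0]) cube([6500, 200, 3000]);
translate([0, 200, 0]) cube([200, 4100, 3000]);
translate([6300, 200, 0]) cube([200, 4100, 3000]);
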